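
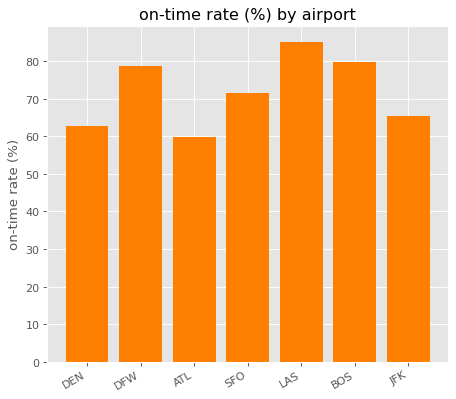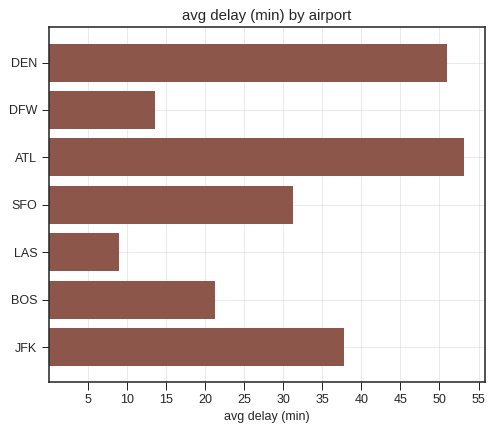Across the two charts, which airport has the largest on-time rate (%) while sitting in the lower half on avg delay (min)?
LAS

Chart 2 median avg delay (min) ≈ 30; below-median airports: DFW, LAS, BOS. Among those, LAS has the highest on-time rate (%) (≈ 90).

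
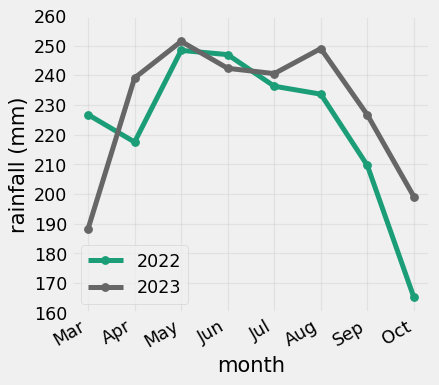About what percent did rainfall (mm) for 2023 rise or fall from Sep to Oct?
Sep ≈ 230, Oct ≈ 200; (200 − 230) / 230 ≈ -13%.

≈ -13%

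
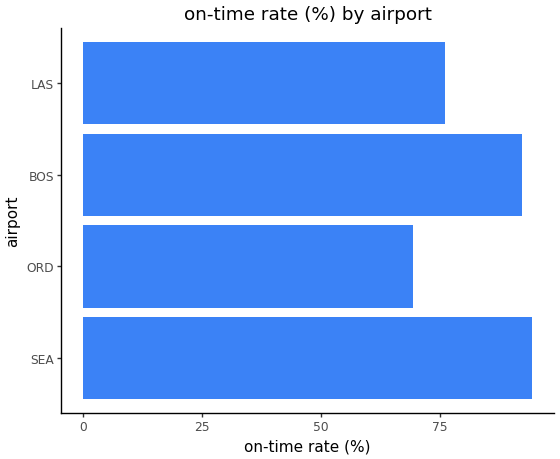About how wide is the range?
≈ 20

Max SEA ≈ 90, min ORD ≈ 70; range ≈ 20.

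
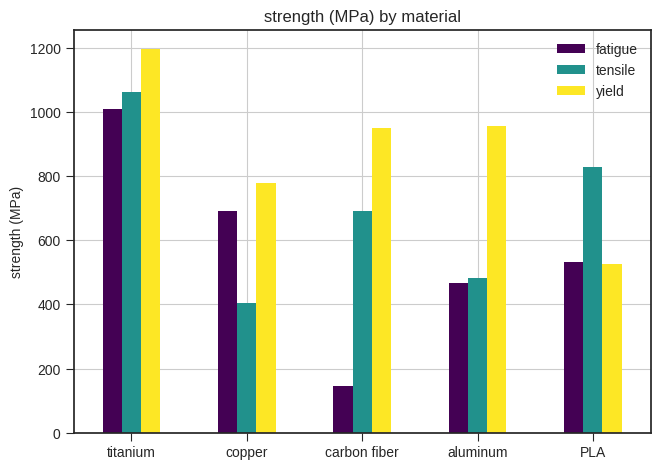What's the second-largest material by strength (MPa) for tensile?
Top 3 for tensile: titanium ≈ 1100, PLA ≈ 800, carbon fiber ≈ 700.

PLA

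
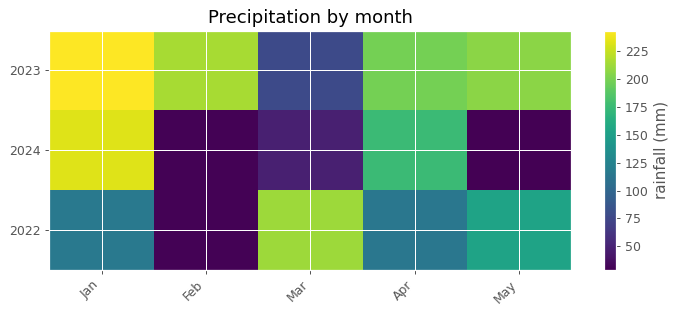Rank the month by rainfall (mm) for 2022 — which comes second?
May

Top 3 for 2022: Mar ≈ 220, May ≈ 160, Jan ≈ 120.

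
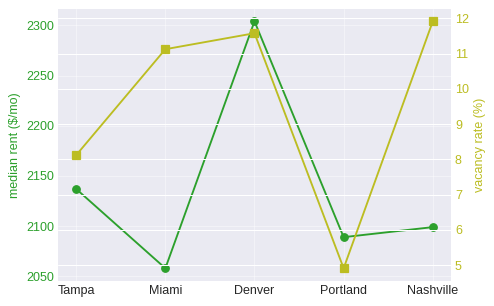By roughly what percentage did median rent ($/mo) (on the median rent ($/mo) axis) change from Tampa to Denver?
Tampa ≈ 2125, Denver ≈ 2300; (2300 − 2125) / 2125 ≈ +8.2%.

≈ +8.2%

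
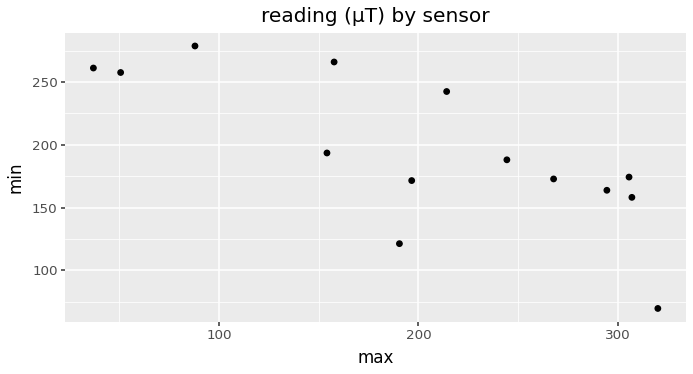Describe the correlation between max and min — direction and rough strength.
negative, strong

Points are negatively correlated; strong (|r| ≈ 0.8).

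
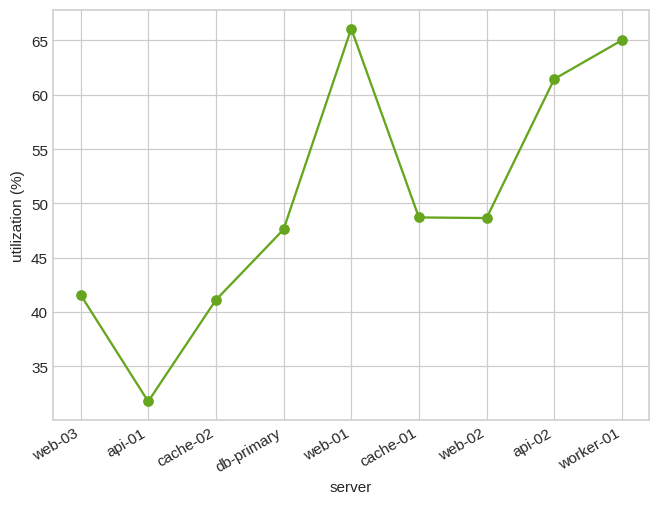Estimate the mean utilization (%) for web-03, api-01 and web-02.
≈ 40

(40 + 30 + 50) / 3 ≈ 40.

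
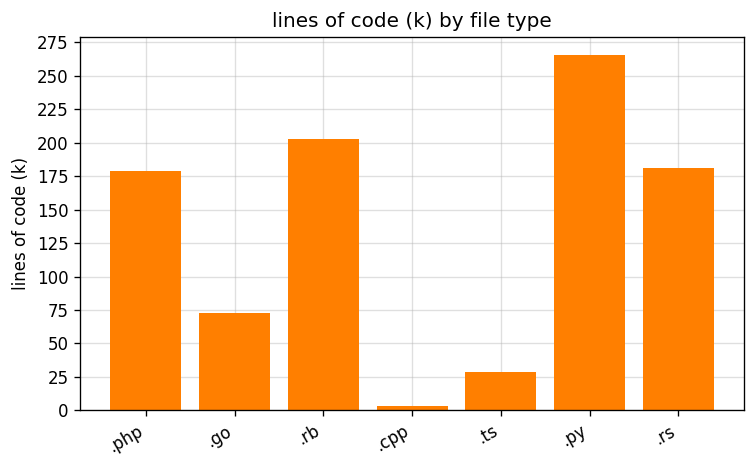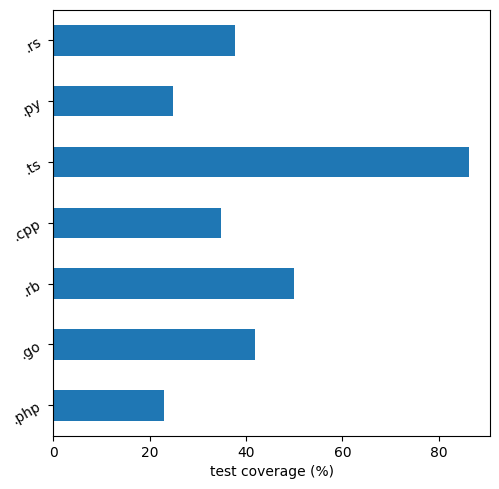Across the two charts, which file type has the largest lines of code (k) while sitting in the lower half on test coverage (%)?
.py

Chart 2 median test coverage (%) ≈ 40; below-median file types: .php, .cpp, .py. Among those, .py has the highest lines of code (k) (≈ 275).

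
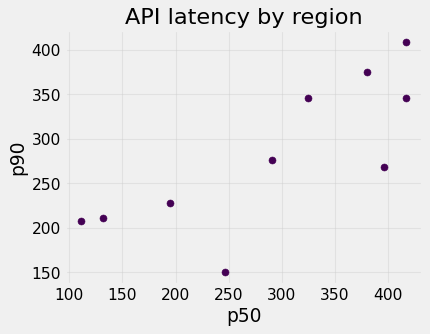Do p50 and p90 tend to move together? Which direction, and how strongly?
positive, strong

Points are positively correlated; strong (|r| ≈ 0.8).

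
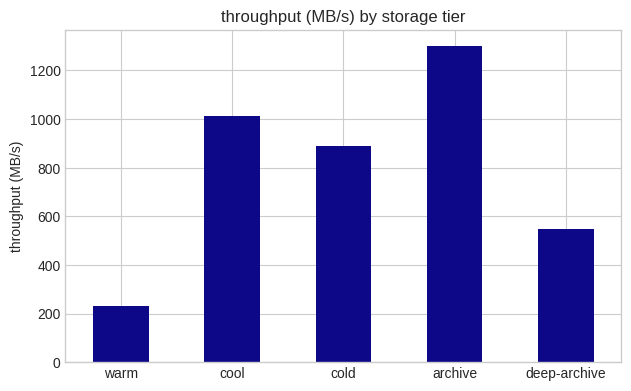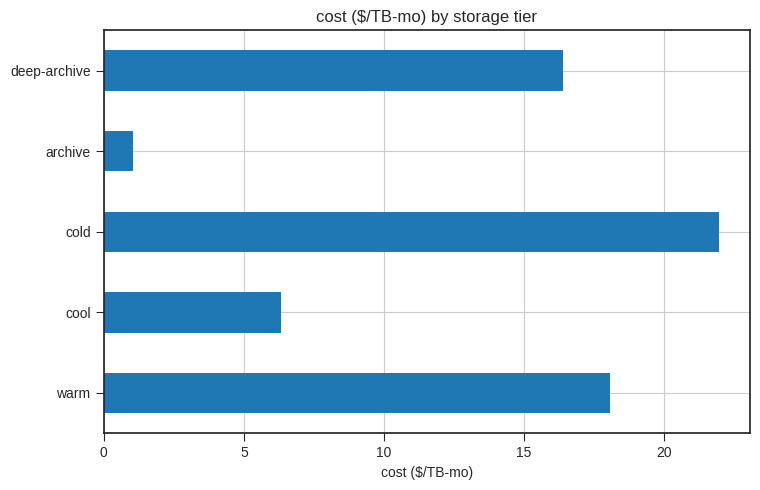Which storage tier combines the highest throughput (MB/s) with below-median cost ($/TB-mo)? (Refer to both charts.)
Chart 2 median cost ($/TB-mo) ≈ 15; below-median storage tiers: cool, archive. Among those, archive has the highest throughput (MB/s) (≈ 1400).

archive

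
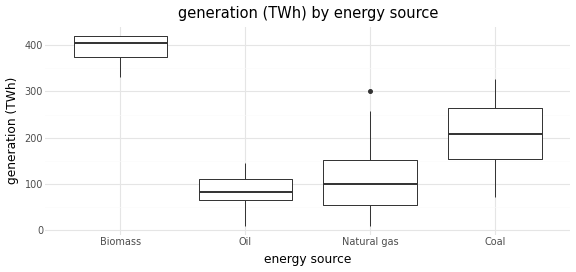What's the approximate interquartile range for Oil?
Q3 ≈ 100, Q1 ≈ 50; IQR ≈ 50.

≈ 50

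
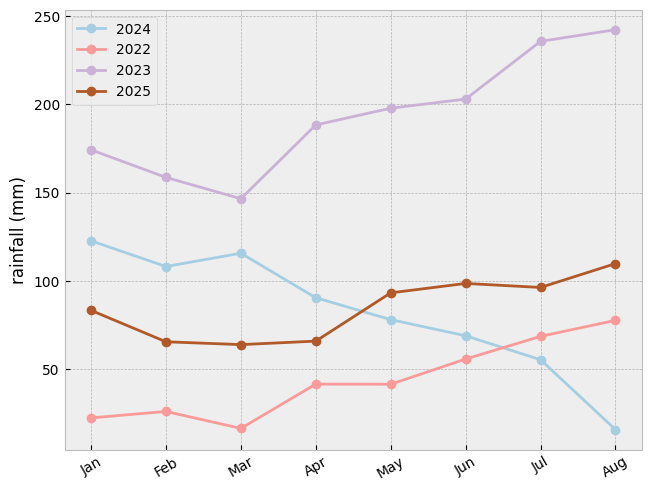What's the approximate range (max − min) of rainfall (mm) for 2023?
≈ 100

Max Aug ≈ 240, min Mar ≈ 140; range ≈ 100.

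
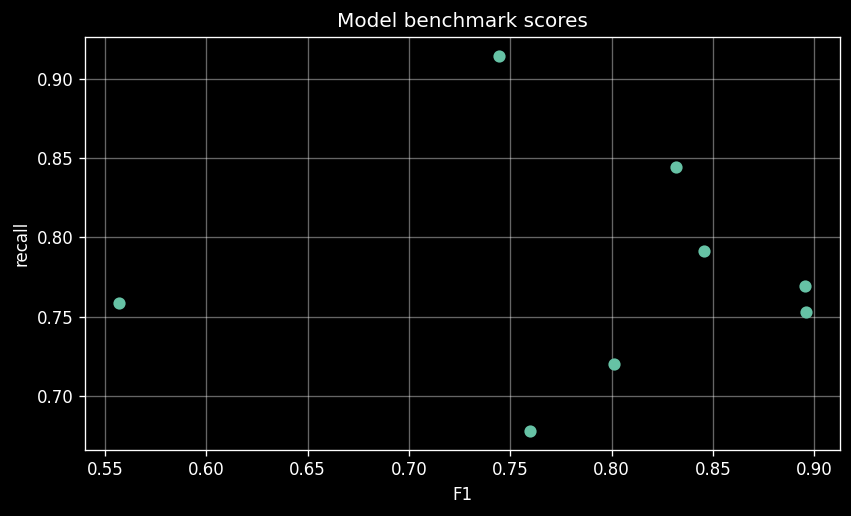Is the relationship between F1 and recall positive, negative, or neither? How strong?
no clear correlation

Points are roughly uncorrelated; weak (|r| ≈ 0.0).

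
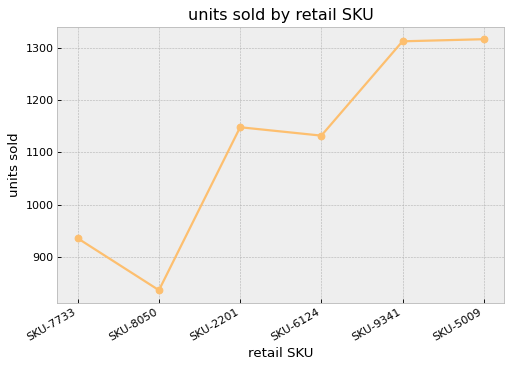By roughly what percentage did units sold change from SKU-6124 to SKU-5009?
SKU-6124 ≈ 1150, SKU-5009 ≈ 1300; (1300 − 1150) / 1150 ≈ +13%.

≈ +13%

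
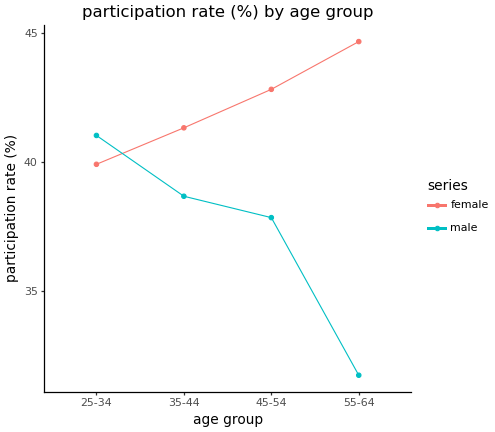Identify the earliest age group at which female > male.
25-34: female ≈ 40 vs male ≈ 42 (not yet); 35-44: female ≈ 42 vs male ≈ 38 (first crossover).

35-44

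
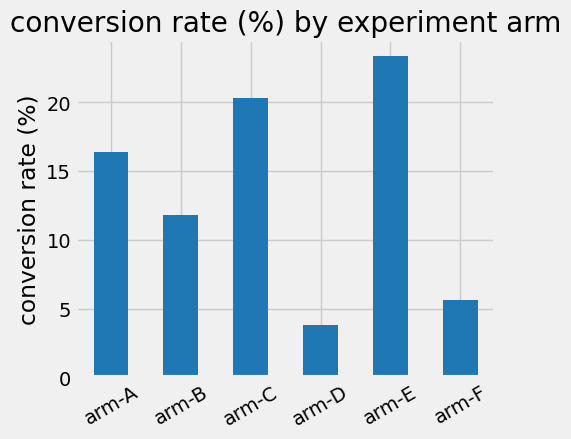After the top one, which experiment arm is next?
arm-C

Top 3: arm-E ≈ 24, arm-C ≈ 20, arm-A ≈ 16.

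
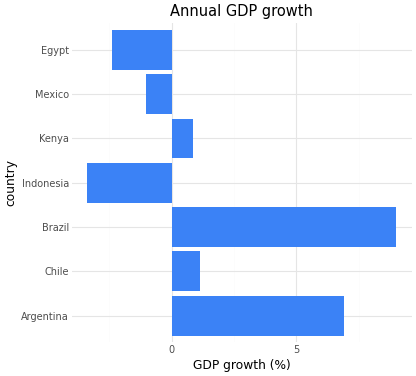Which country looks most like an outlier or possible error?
Brazil ≈ 8; the rest sit between ≈ -4 and ≈ 6.

Brazil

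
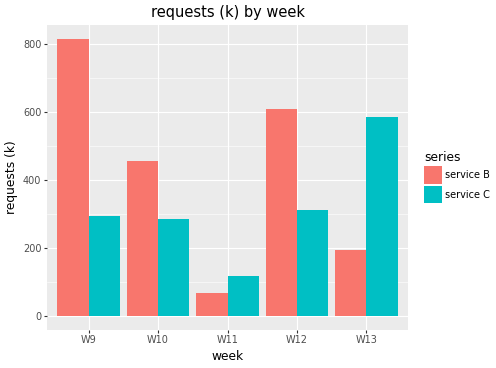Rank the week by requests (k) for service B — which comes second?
Top 3 for service B: W9 ≈ 800, W12 ≈ 600, W10 ≈ 500.

W12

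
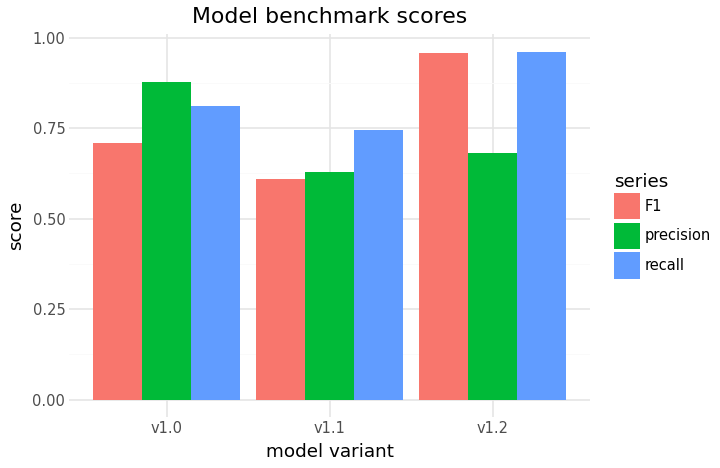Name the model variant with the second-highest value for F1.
v1.0

Top 3 for F1: v1.2 ≈ 1.0, v1.0 ≈ 0.7, v1.1 ≈ 0.6.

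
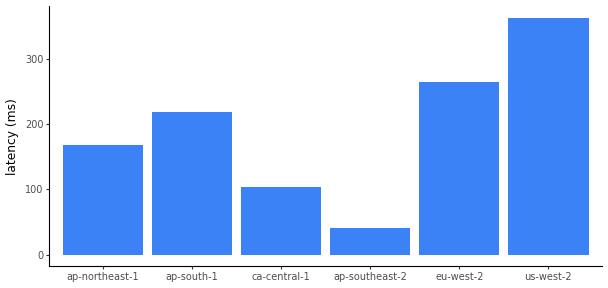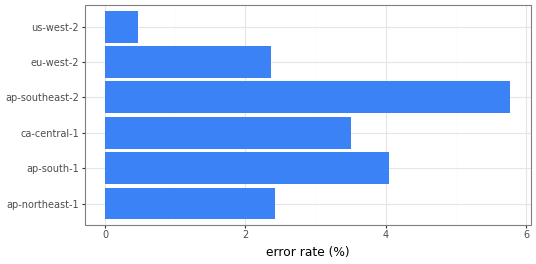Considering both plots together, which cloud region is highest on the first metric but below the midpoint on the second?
us-west-2

Chart 2 median error rate (%) ≈ 3; below-median cloud regions: ap-northeast-1, eu-west-2, us-west-2. Among those, us-west-2 has the highest latency (ms) (≈ 350).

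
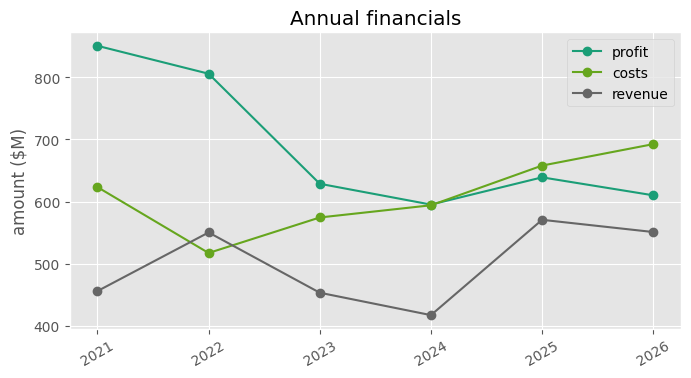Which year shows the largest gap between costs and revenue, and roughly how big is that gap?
2024: costs ≈ 600, revenue ≈ 400 → gap ≈ 200. Next-largest (2021) is only ≈ 150.

2024, ≈ 200 $M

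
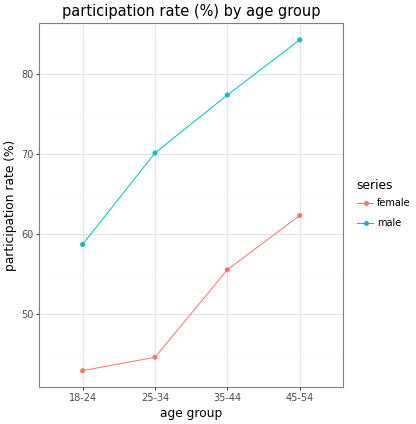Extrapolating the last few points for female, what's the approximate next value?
≈ 67.5

Last three: 45, 55, 60 → slope ≈ 7.5/step → next ≈ 67.5.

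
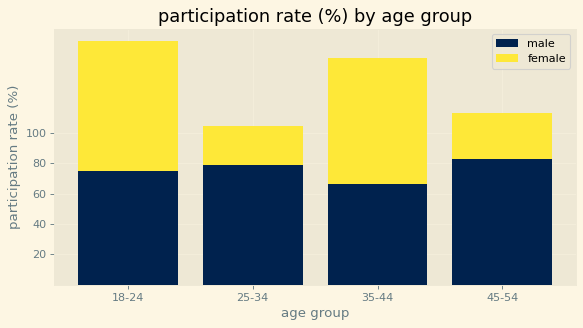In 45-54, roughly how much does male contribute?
≈ 80

male top ≈ 80, bottom ≈ 0; segment ≈ 80.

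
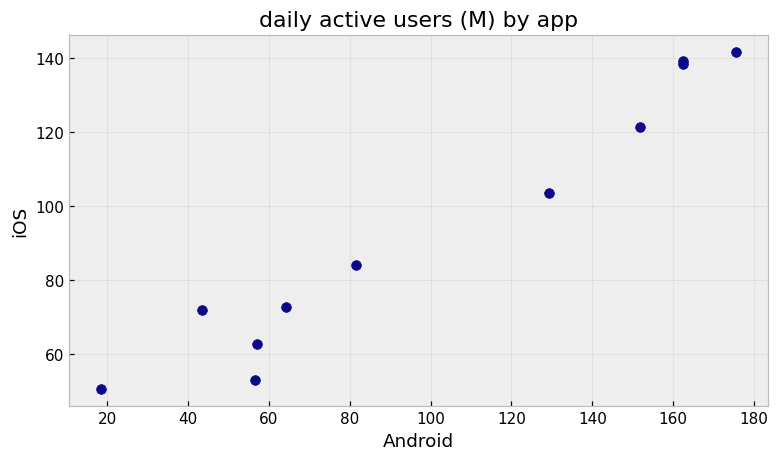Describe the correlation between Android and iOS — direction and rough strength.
positive, strong

Points are positively correlated; strong (|r| ≈ 1.0).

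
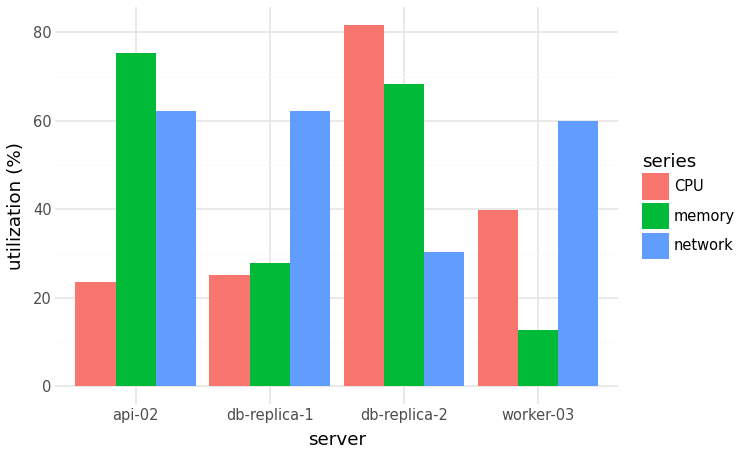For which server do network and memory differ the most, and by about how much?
worker-03, ≈ 50 %

worker-03: network ≈ 60, memory ≈ 10 → gap ≈ 50. Next-largest (db-replica-2) is only ≈ 40.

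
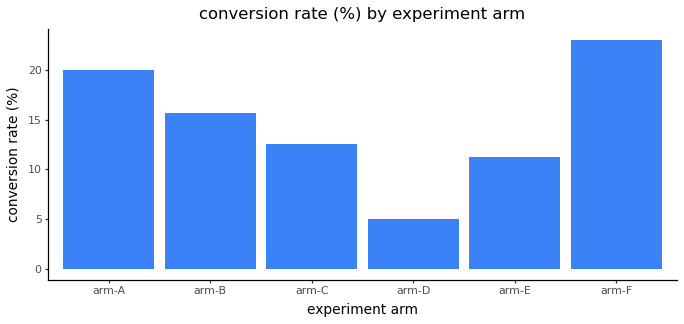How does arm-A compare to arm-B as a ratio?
≈ 1.25×

arm-A ≈ 20, arm-B ≈ 16; 20/16 ≈ 1.25.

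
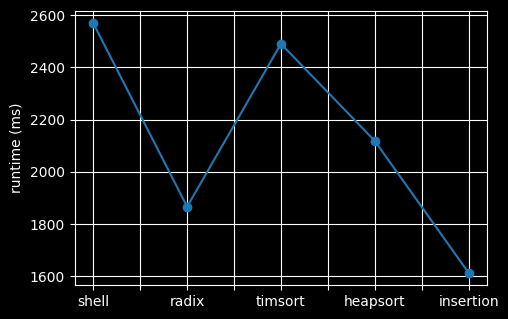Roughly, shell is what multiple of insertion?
≈ 1.62×

shell ≈ 2600, insertion ≈ 1600; 2600/1600 ≈ 1.62.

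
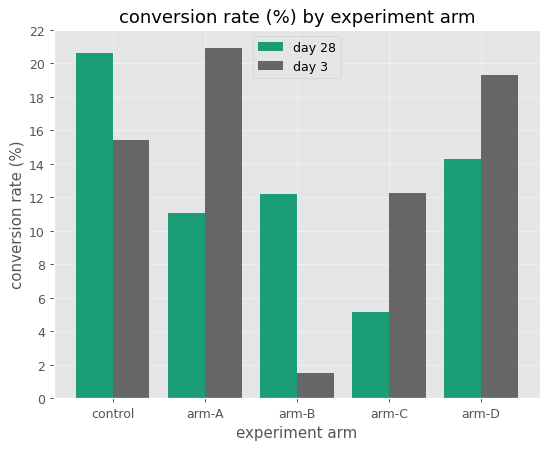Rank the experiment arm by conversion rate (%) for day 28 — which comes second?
Top 3 for day 28: control ≈ 20, arm-D ≈ 14, arm-B ≈ 12.

arm-D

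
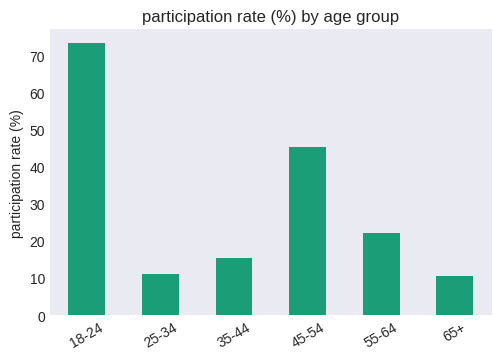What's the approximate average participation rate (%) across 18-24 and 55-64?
(70 + 20) / 2 ≈ 45.

≈ 45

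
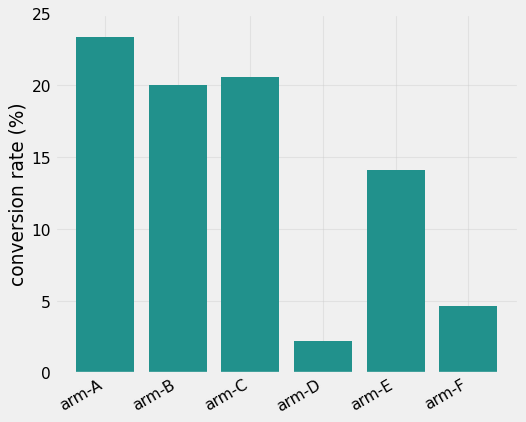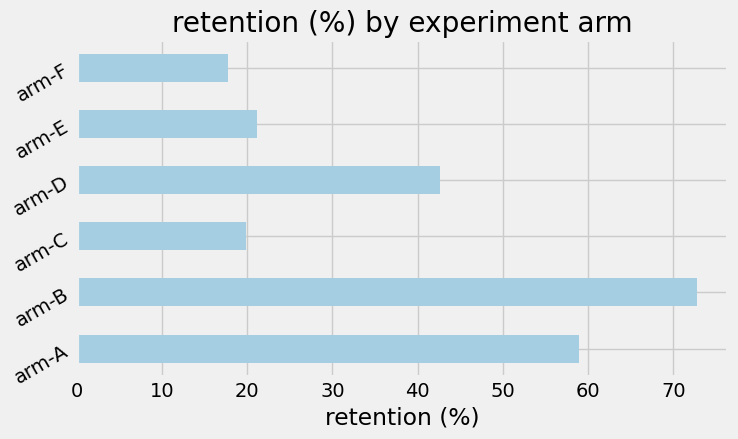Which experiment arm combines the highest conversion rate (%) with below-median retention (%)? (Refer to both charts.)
Chart 2 median retention (%) ≈ 30; below-median experiment arms: arm-C, arm-E, arm-F. Among those, arm-C has the highest conversion rate (%) (≈ 20).

arm-C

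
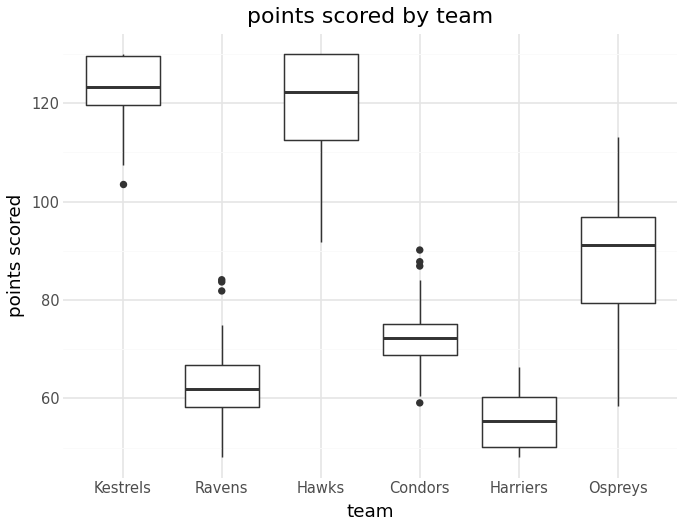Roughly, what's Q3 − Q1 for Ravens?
≈ 10

Q3 ≈ 70, Q1 ≈ 60; IQR ≈ 10.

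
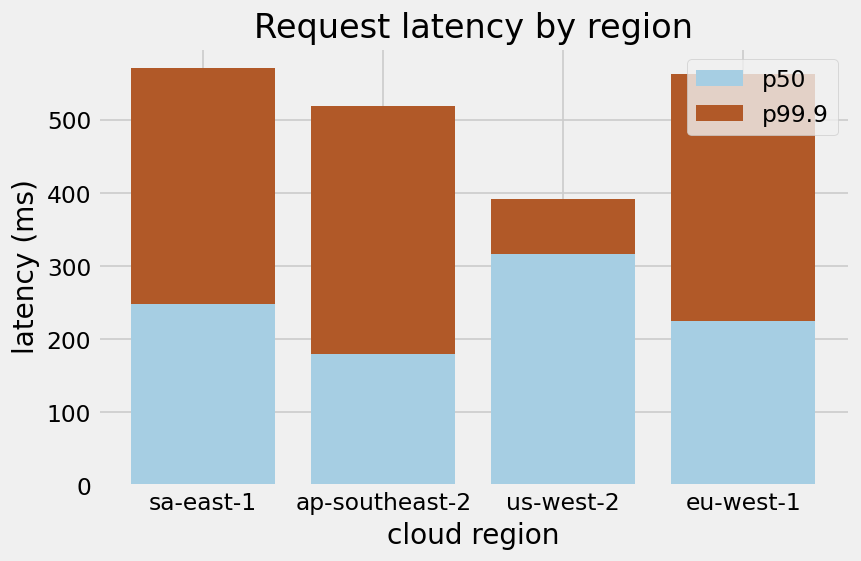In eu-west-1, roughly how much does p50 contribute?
p50 top ≈ 200, bottom ≈ 0; segment ≈ 200.

≈ 200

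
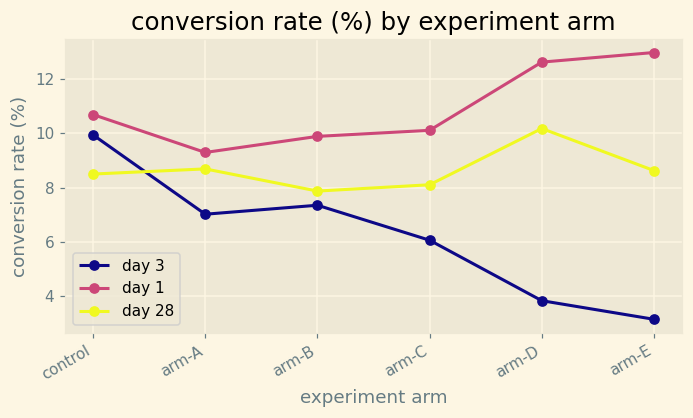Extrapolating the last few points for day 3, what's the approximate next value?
Last three: 6, 4, 3 → slope ≈ -1.5/step → next ≈ 1.5.

≈ 1.5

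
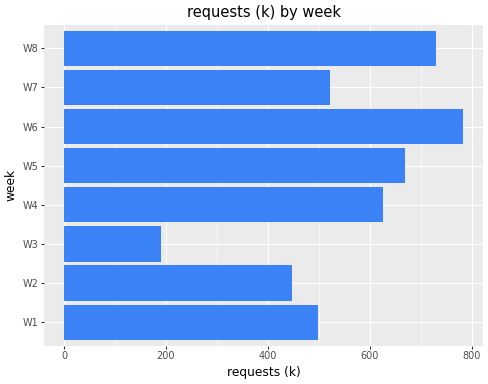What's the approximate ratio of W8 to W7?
W8 ≈ 700, W7 ≈ 500; 700/500 ≈ 1.4.

≈ 1.4×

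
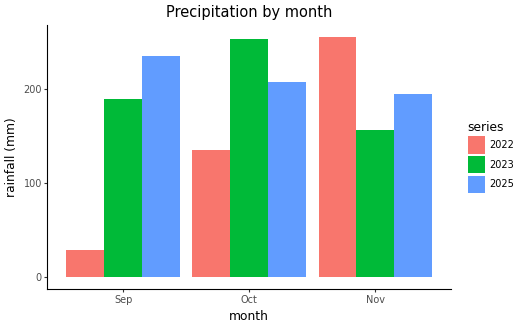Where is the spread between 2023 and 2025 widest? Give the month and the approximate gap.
Oct: 2023 ≈ 250, 2025 ≈ 200 → gap ≈ 50. Next-largest (Sep) is only ≈ 25.

Oct, ≈ 50 mm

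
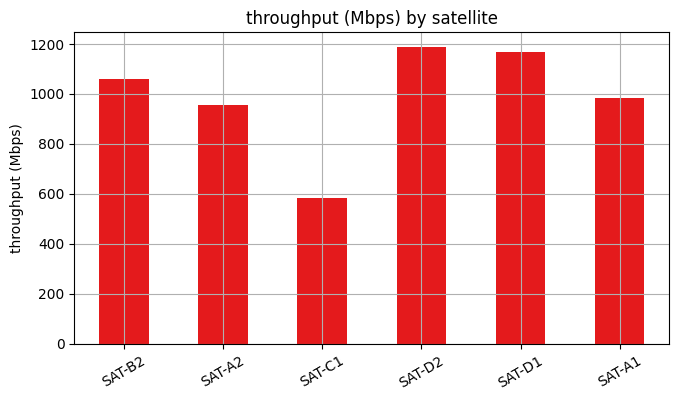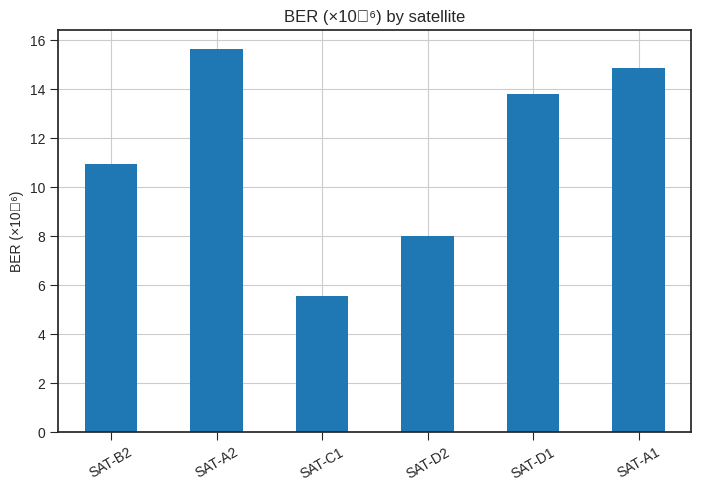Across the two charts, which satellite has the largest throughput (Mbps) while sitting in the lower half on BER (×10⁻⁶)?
Chart 2 median BER (×10⁻⁶) ≈ 12; below-median satellites: SAT-B2, SAT-C1, SAT-D2. Among those, SAT-D2 has the highest throughput (Mbps) (≈ 1200).

SAT-D2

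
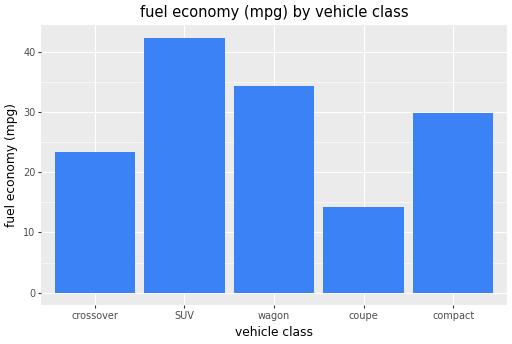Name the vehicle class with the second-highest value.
Top 3: SUV ≈ 40, wagon ≈ 35, compact ≈ 30.

wagon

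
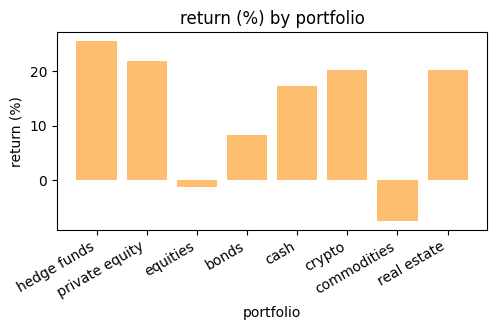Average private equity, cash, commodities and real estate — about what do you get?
≈ 12

(20 + 15 + -5 + 20) / 4 ≈ 12.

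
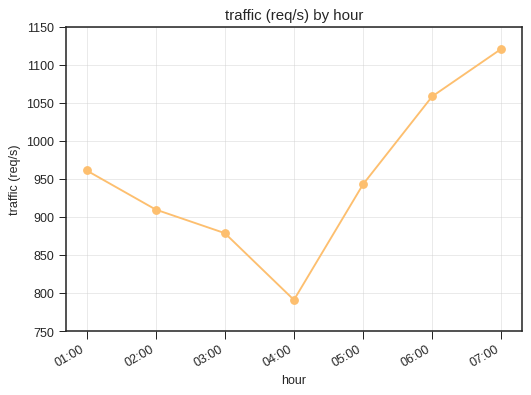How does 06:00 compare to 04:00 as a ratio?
06:00 ≈ 1050, 04:00 ≈ 800; 1050/800 ≈ 1.31.

≈ 1.31×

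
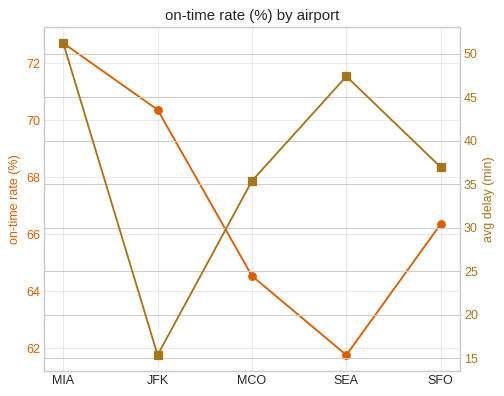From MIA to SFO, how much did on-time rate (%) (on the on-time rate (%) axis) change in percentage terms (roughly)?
MIA ≈ 73, SFO ≈ 66; (66 − 73) / 73 ≈ -9.6%.

≈ -9.6%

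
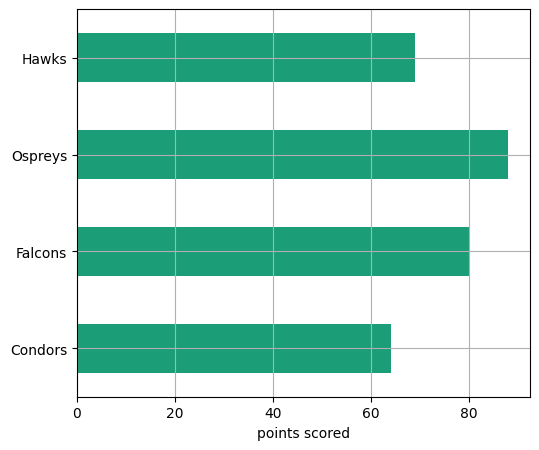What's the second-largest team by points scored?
Falcons

Top 3: Ospreys ≈ 90, Falcons ≈ 80, Hawks ≈ 70.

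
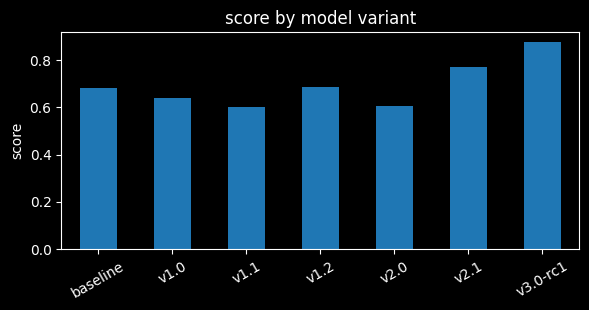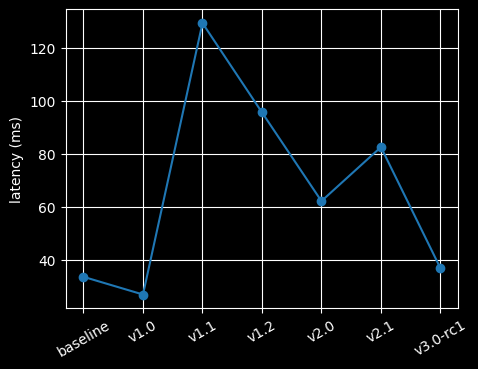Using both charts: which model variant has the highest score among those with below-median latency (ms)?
v3.0-rc1

Chart 2 median latency (ms) ≈ 60; below-median model variants: baseline, v1.0, v3.0-rc1. Among those, v3.0-rc1 has the highest score (≈ 0.9).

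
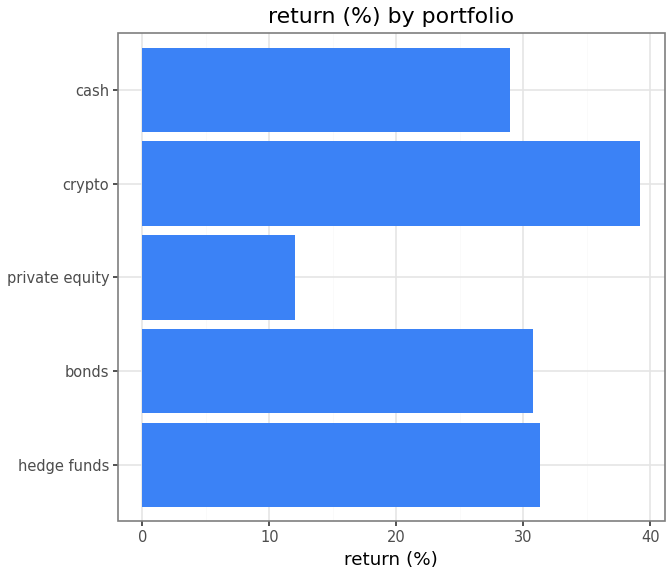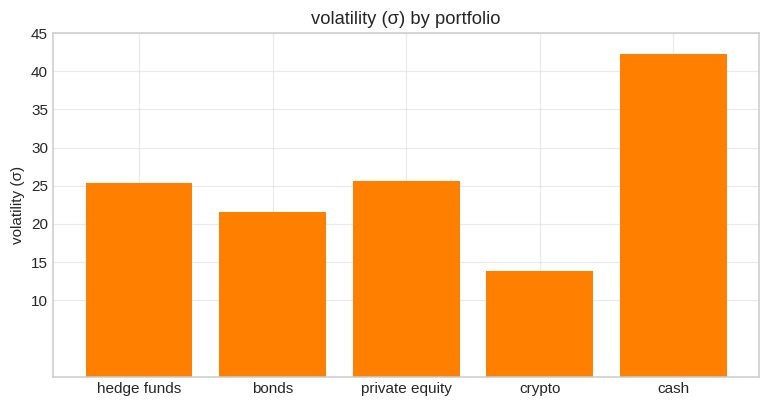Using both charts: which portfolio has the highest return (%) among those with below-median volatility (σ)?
Chart 2 median volatility (σ) ≈ 25; below-median portfolios: bonds, crypto. Among those, crypto has the highest return (%) (≈ 40).

crypto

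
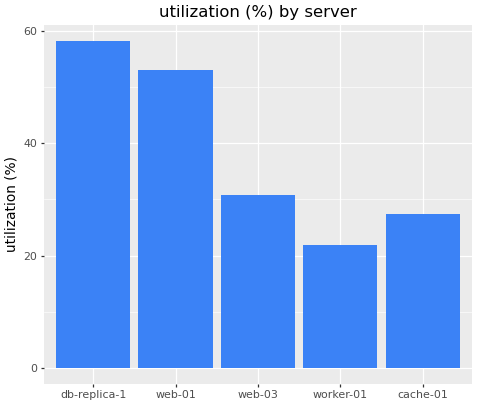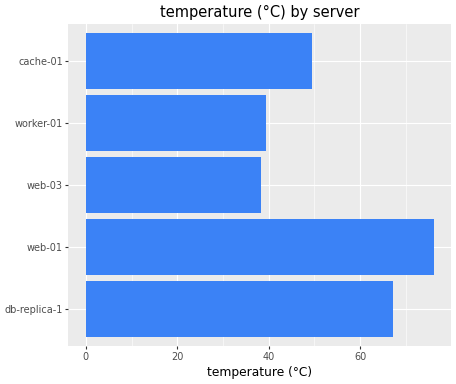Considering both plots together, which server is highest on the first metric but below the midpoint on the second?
web-03

Chart 2 median temperature (°C) ≈ 50; below-median servers: web-03, worker-01. Among those, web-03 has the highest utilization (%) (≈ 30).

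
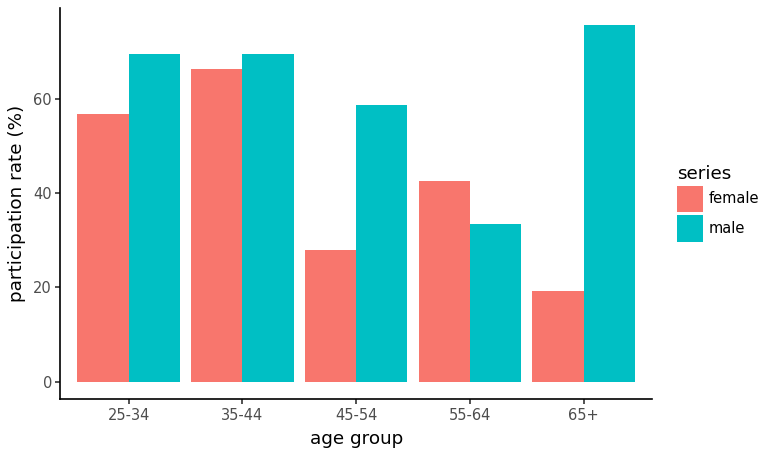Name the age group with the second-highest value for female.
Top 3 for female: 35-44 ≈ 70, 25-34 ≈ 60, 55-64 ≈ 40.

25-34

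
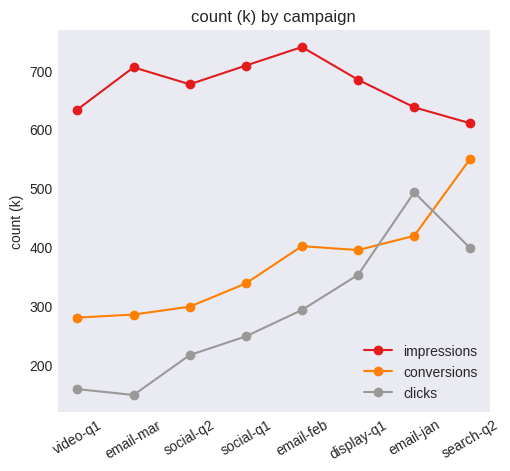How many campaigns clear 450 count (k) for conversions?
Above 450: search-q2.

1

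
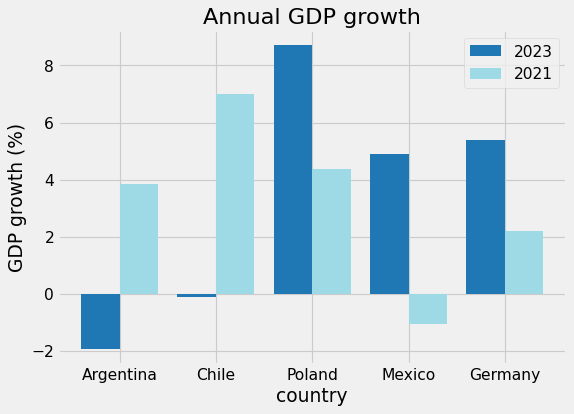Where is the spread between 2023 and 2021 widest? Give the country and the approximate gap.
Chile: 2023 ≈ 0, 2021 ≈ 7 → gap ≈ 7. Next-largest (Mexico) is only ≈ 6.

Chile, ≈ 7 %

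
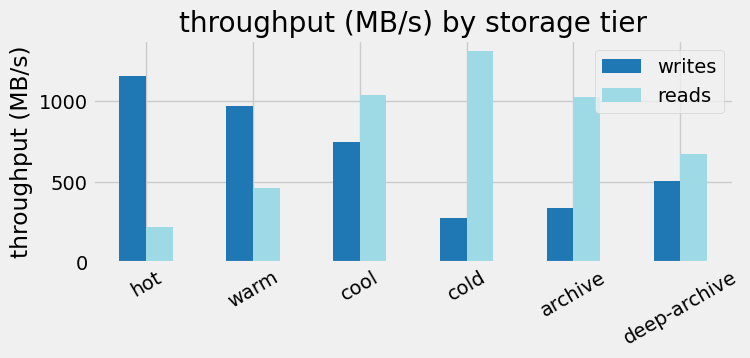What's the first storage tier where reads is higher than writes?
warm: reads ≈ 400 vs writes ≈ 1000 (not yet); cool: reads ≈ 1000 vs writes ≈ 800 (first crossover).

cool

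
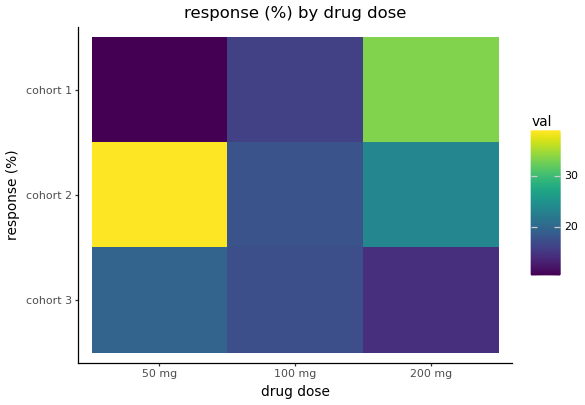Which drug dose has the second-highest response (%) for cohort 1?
Top 3 for cohort 1: 200 mg ≈ 35, 100 mg ≈ 15, 50 mg ≈ 10.

100 mg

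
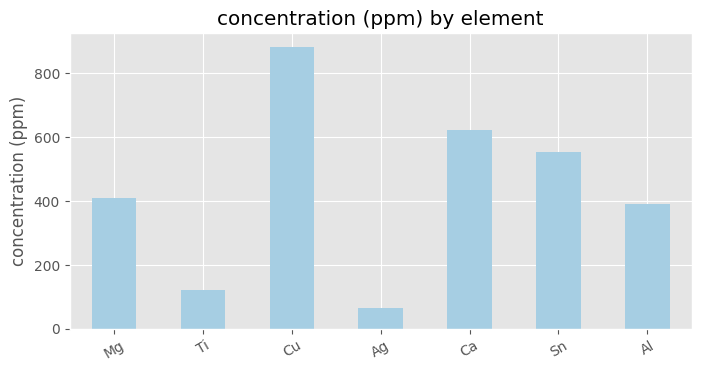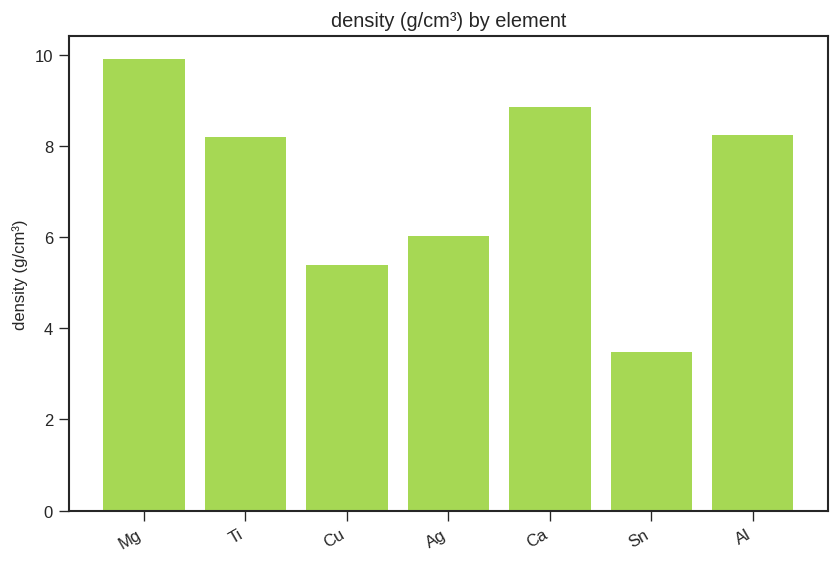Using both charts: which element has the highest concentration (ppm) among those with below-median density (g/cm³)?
Chart 2 median density (g/cm³) ≈ 8; below-median elements: Cu, Ag, Sn. Among those, Cu has the highest concentration (ppm) (≈ 900).

Cu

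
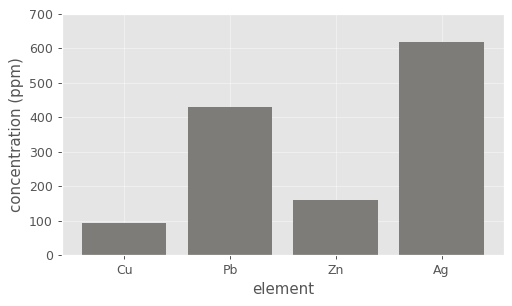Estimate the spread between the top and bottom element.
≈ 500

Max Ag ≈ 600, min Cu ≈ 100; range ≈ 500.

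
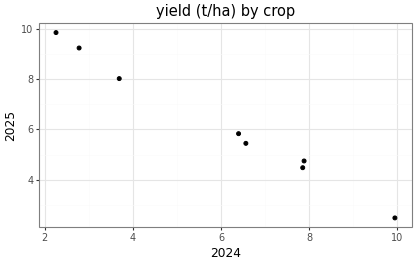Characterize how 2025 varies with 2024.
negative, strong

Points are negatively correlated; strong (|r| ≈ 1.0).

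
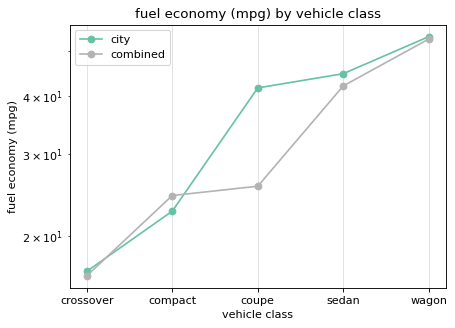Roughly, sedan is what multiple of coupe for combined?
sedan ≈ 40, coupe ≈ 25; 40/25 ≈ 1.6.

≈ 1.6×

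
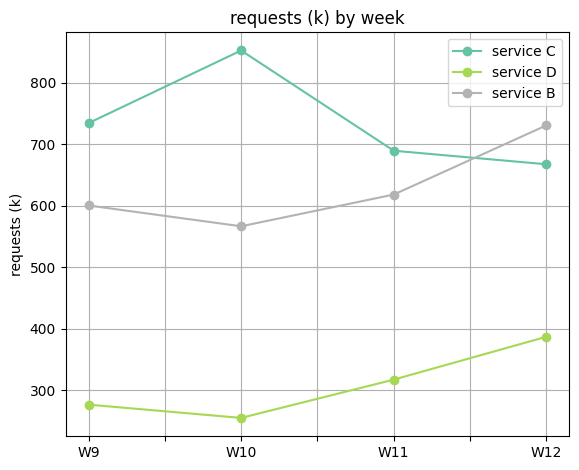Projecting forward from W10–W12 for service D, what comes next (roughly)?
Last three: 250, 300, 400 → slope ≈ 75/step → next ≈ 475.

≈ 475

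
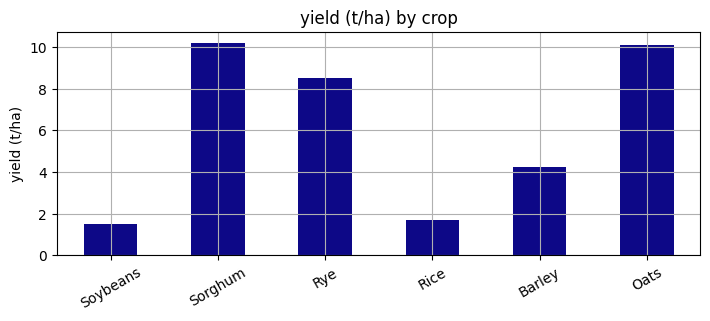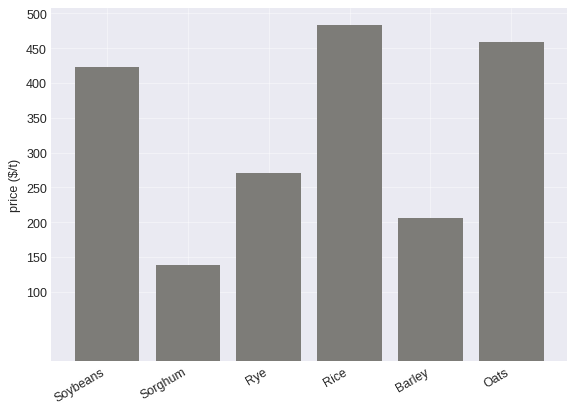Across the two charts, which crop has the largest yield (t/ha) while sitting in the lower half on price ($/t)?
Chart 2 median price ($/t) ≈ 350; below-median crops: Sorghum, Rye, Barley. Among those, Sorghum has the highest yield (t/ha) (≈ 10).

Sorghum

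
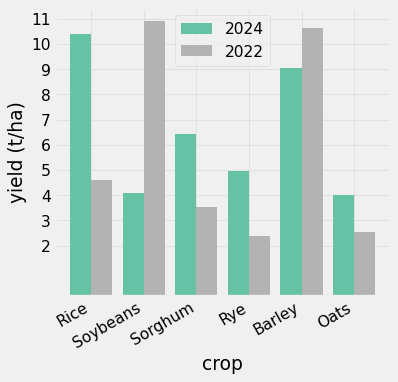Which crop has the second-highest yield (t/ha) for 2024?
Top 3 for 2024: Rice ≈ 10, Barley ≈ 9, Sorghum ≈ 6.

Barley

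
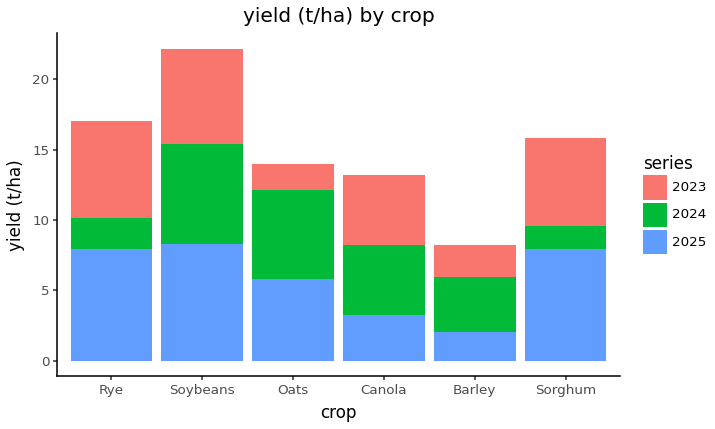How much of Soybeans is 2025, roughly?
≈ 8

2025 top ≈ 8, bottom ≈ 0; segment ≈ 8.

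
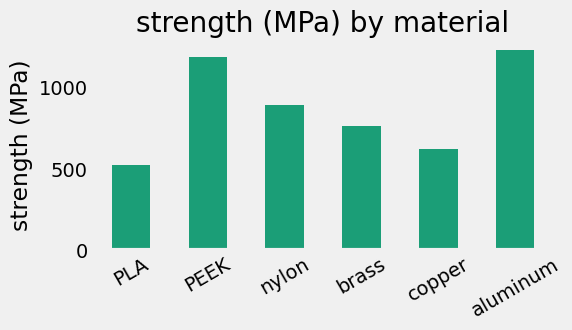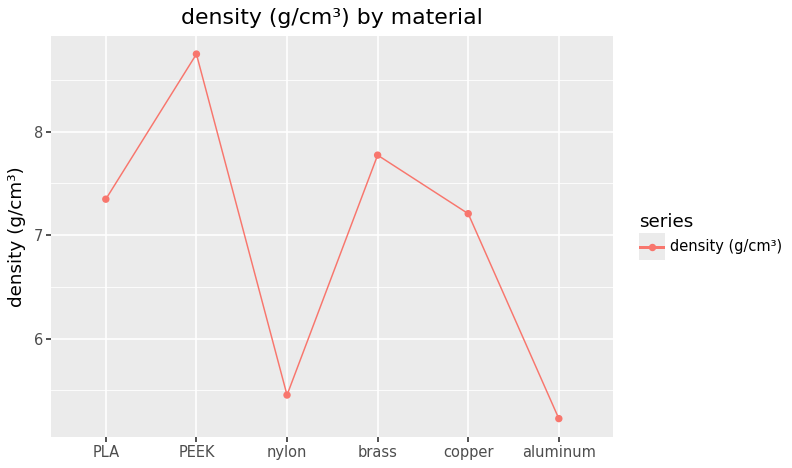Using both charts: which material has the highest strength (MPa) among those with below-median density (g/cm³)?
Chart 2 median density (g/cm³) ≈ 7; below-median materials: nylon, copper, aluminum. Among those, aluminum has the highest strength (MPa) (≈ 1200).

aluminum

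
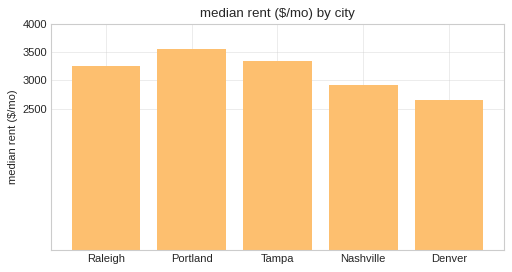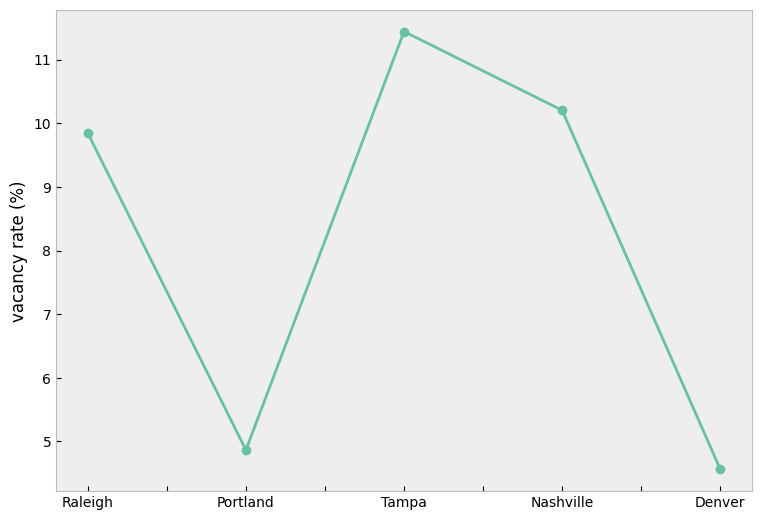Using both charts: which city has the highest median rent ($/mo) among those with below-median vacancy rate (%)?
Portland

Chart 2 median vacancy rate (%) ≈ 10; below-median cities: Portland, Denver. Among those, Portland has the highest median rent ($/mo) (≈ 3500).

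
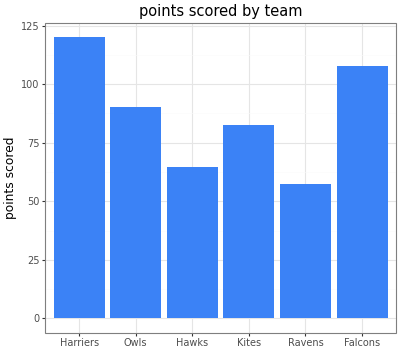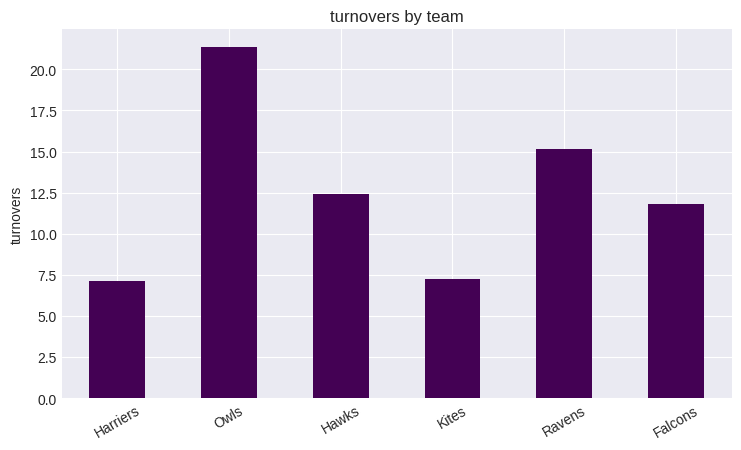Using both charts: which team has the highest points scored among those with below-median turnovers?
Harriers

Chart 2 median turnovers ≈ 12; below-median teams: Harriers, Kites, Falcons. Among those, Harriers has the highest points scored (≈ 120).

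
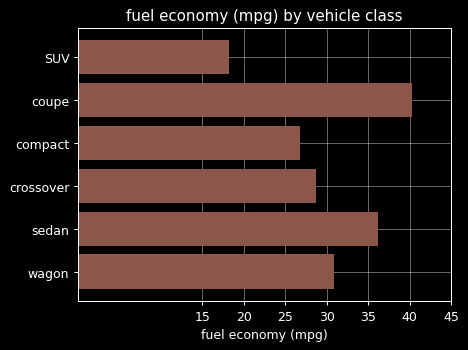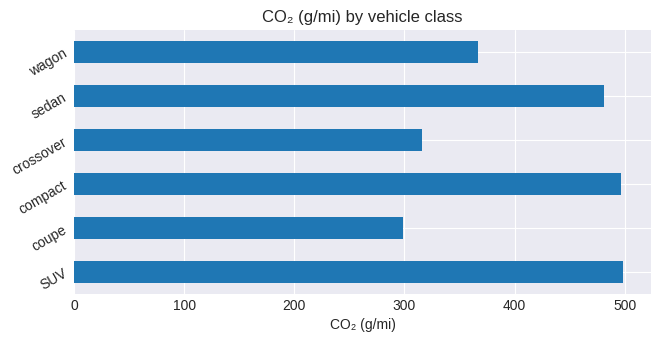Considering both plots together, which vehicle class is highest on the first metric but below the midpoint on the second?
coupe

Chart 2 median CO₂ (g/mi) ≈ 400; below-median vehicle classes: coupe, crossover, wagon. Among those, coupe has the highest fuel economy (mpg) (≈ 40).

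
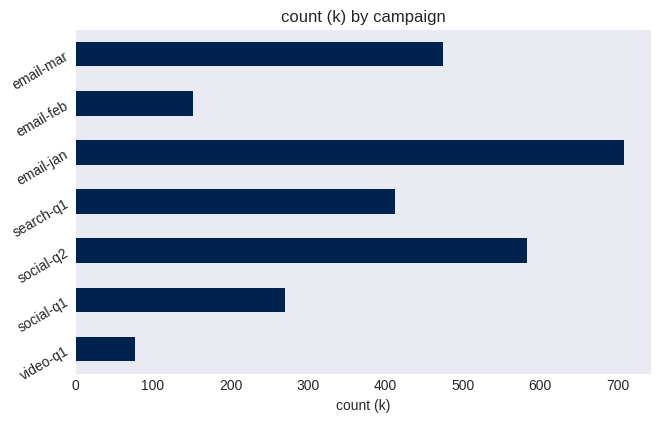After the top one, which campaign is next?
Top 3: email-jan ≈ 700, social-q2 ≈ 600, email-mar ≈ 500.

social-q2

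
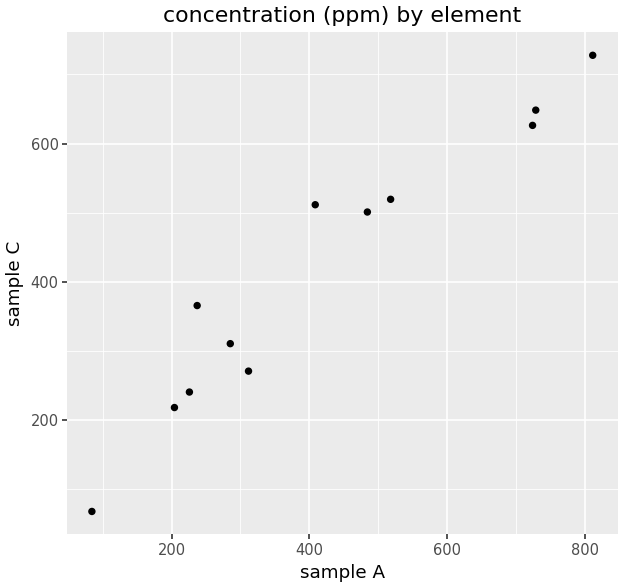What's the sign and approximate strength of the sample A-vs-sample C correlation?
Points are positively correlated; strong (|r| ≈ 1.0).

positive, strong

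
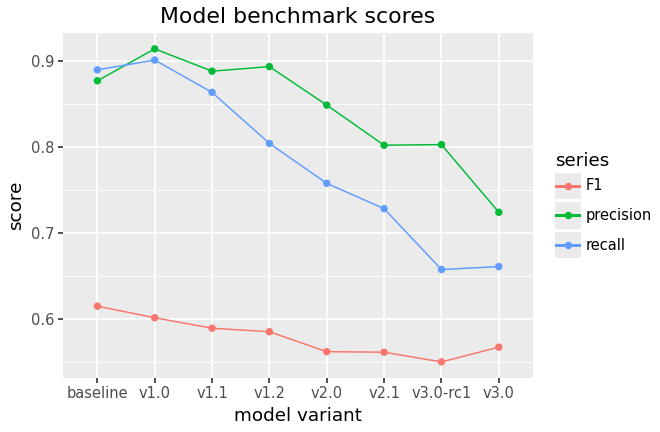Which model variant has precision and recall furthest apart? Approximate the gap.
v3.0-rc1: precision ≈ 0.80, recall ≈ 0.65 → gap ≈ 0.15. Next-largest (v2.0) is only ≈ 0.10.

v3.0-rc1, ≈ 0.15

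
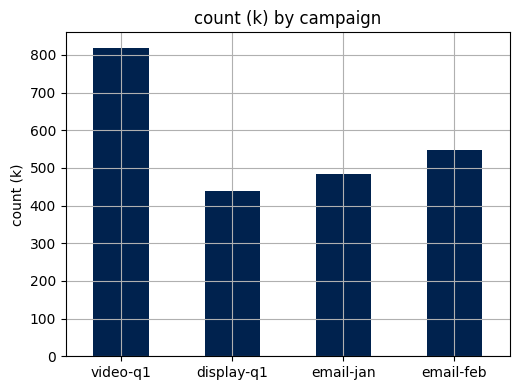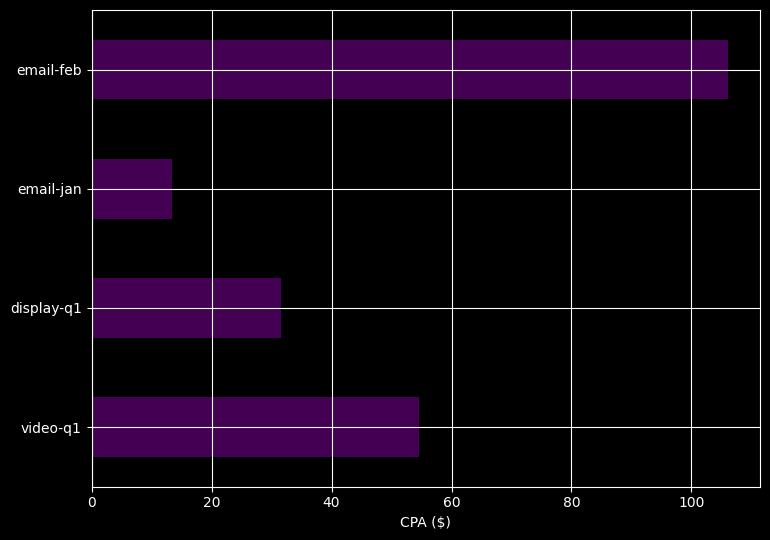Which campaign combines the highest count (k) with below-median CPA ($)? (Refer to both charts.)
email-jan

Chart 2 median CPA ($) ≈ 40; below-median campaigns: display-q1, email-jan. Among those, email-jan has the highest count (k) (≈ 500).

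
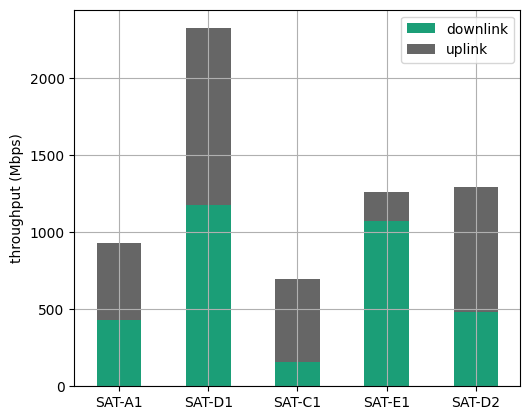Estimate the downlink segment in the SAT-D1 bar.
≈ 1200

downlink top ≈ 1200, bottom ≈ 0; segment ≈ 1200.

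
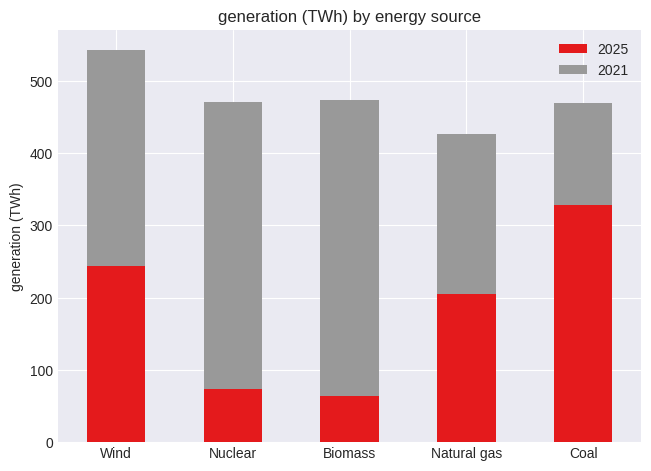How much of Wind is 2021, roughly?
2021 top ≈ 550, bottom ≈ 250; segment ≈ 300.

≈ 300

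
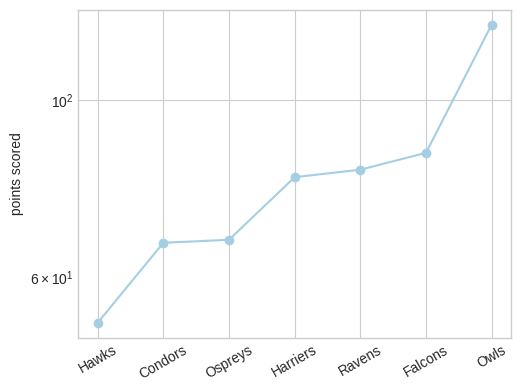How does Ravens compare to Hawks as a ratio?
Ravens ≈ 80, Hawks ≈ 50; 80/50 ≈ 1.6.

≈ 1.6×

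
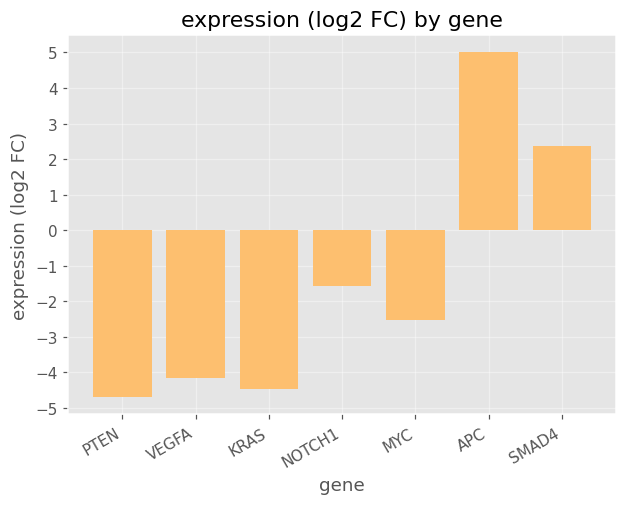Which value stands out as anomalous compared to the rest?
APC

APC ≈ 5; the rest sit between ≈ -5 and ≈ 2.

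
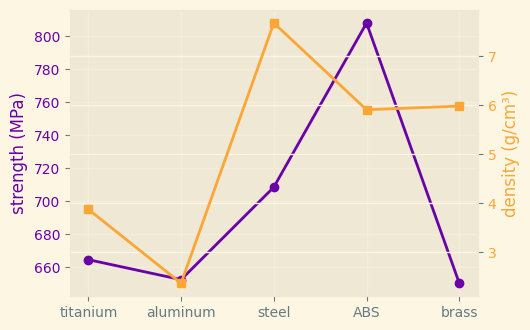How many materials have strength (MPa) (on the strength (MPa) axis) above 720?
Above 720: ABS.

1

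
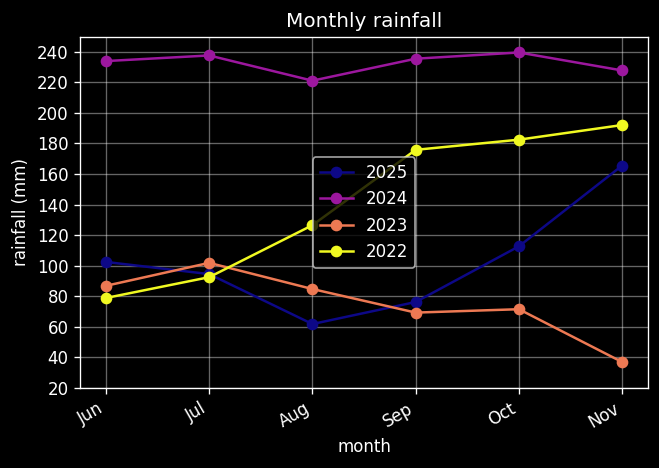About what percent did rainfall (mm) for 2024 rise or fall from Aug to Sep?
Aug ≈ 220, Sep ≈ 240; (240 − 220) / 220 ≈ +9.1%.

≈ +9.1%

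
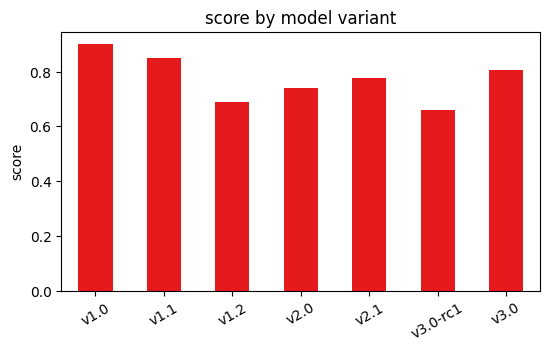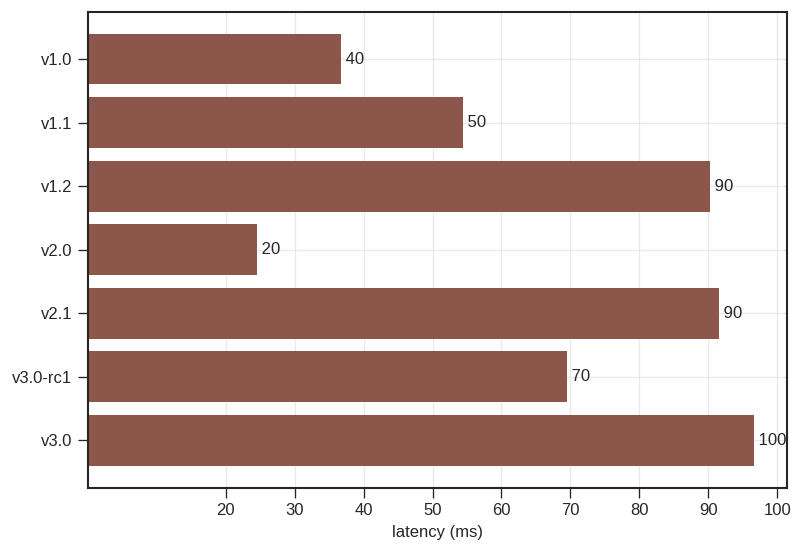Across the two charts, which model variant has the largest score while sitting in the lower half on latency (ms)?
v1.0

Chart 2 median latency (ms) ≈ 70; below-median model variants: v1.0, v1.1, v2.0. Among those, v1.0 has the highest score (≈ 0.9).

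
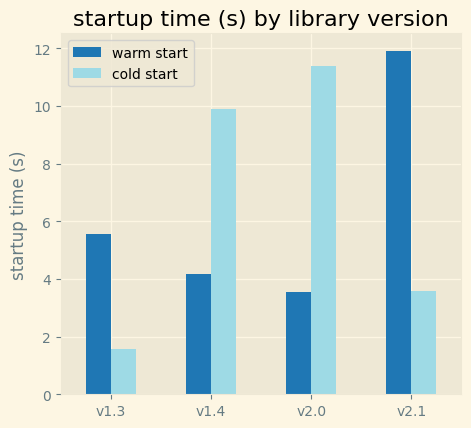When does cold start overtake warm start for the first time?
v1.3: cold start ≈ 2 vs warm start ≈ 6 (not yet); v1.4: cold start ≈ 10 vs warm start ≈ 4 (first crossover).

v1.4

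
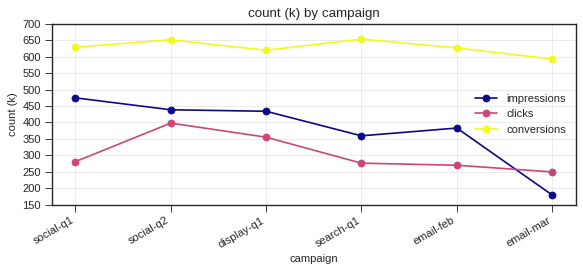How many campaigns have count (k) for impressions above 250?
5

Above 250: social-q1, social-q2, display-q1, search-q1, email-feb.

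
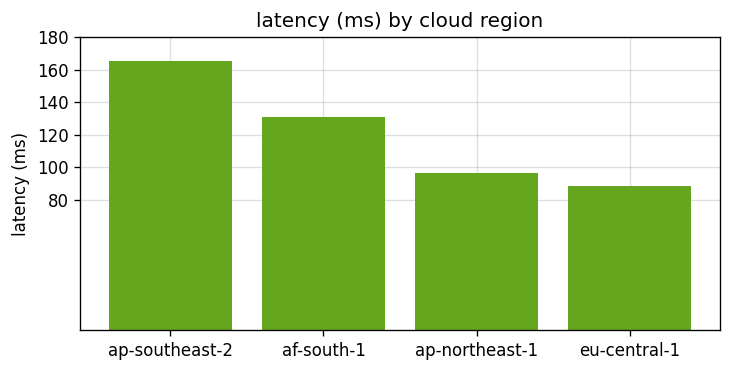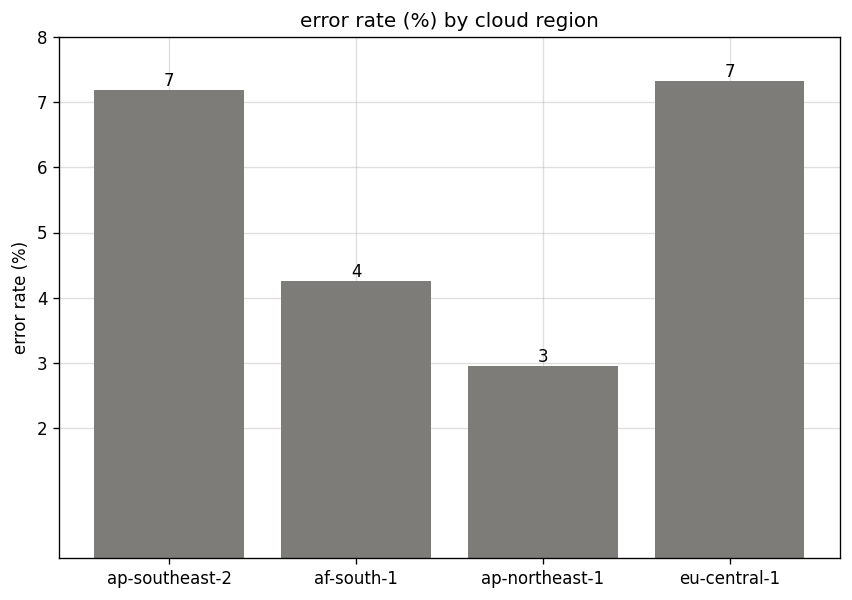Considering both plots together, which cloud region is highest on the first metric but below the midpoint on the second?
Chart 2 median error rate (%) ≈ 6; below-median cloud regions: af-south-1, ap-northeast-1. Among those, af-south-1 has the highest latency (ms) (≈ 140).

af-south-1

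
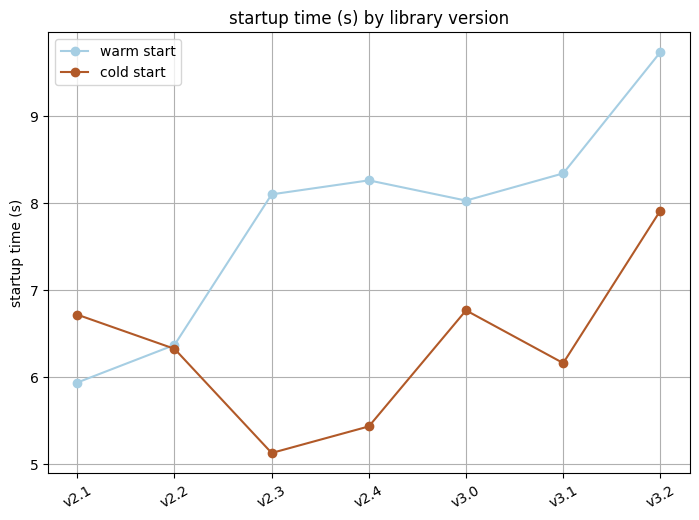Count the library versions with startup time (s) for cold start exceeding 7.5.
Above 7.5: v3.2.

1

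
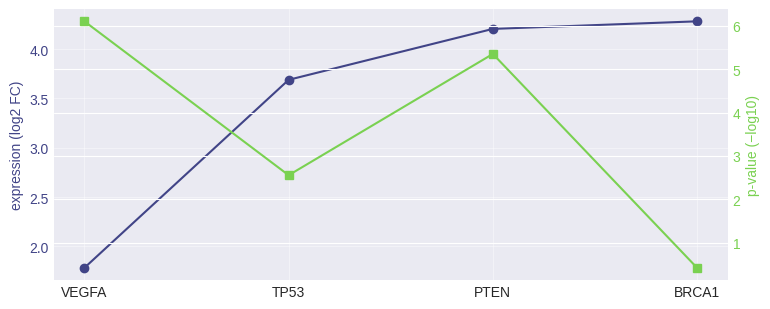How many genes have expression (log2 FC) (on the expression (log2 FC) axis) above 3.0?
Above 3.0: TP53, PTEN, BRCA1.

3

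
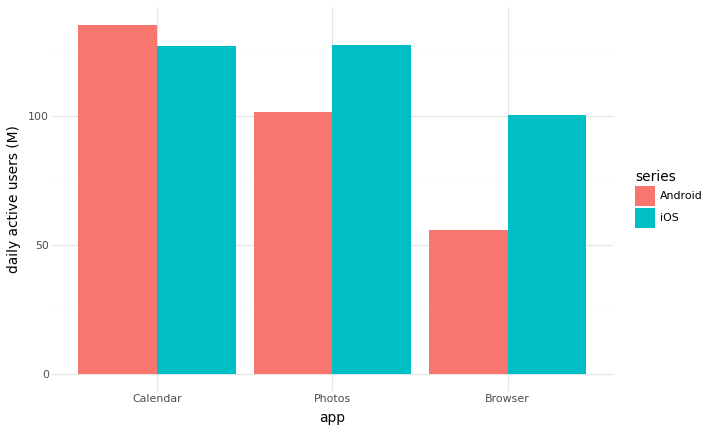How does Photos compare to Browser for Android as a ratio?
≈ 1.67×

Photos ≈ 100, Browser ≈ 60; 100/60 ≈ 1.67.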